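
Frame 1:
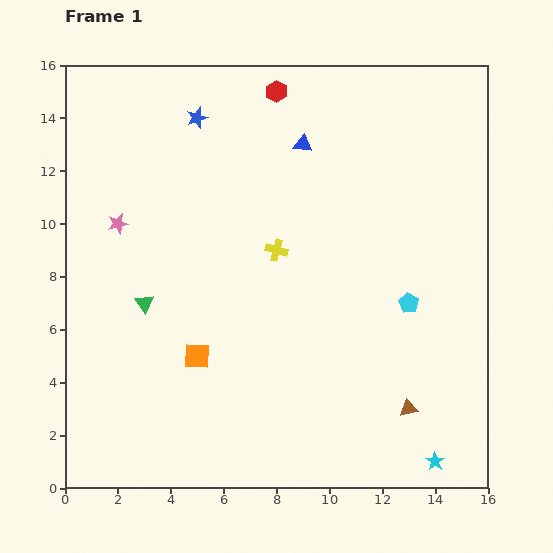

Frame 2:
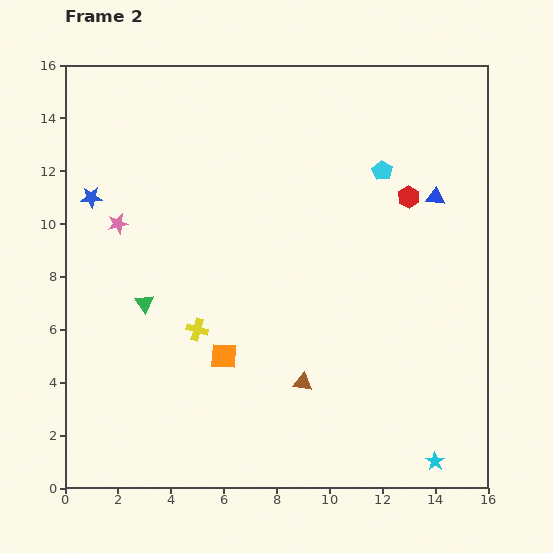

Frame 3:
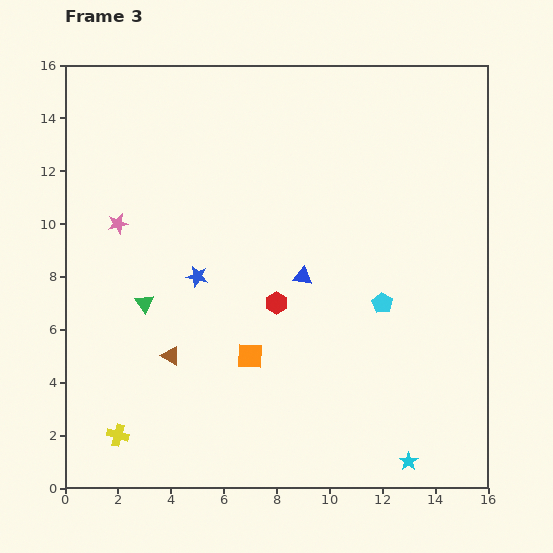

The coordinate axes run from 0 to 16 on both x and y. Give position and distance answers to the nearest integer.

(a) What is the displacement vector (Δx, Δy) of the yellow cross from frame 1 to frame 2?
(-3, -3)

The yellow cross was at (8, 9) in frame 1 and (5, 6) in frame 2.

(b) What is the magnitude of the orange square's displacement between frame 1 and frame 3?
2

The orange square moved from (5, 5) to (7, 5), a distance of √(2² + 0²) ≈ 2.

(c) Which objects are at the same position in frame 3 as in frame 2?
the green triangle, the pink star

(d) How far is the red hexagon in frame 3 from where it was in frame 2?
6

The red hexagon moved from (13, 11) to (8, 7), a distance of √(5² + 4²) ≈ 6.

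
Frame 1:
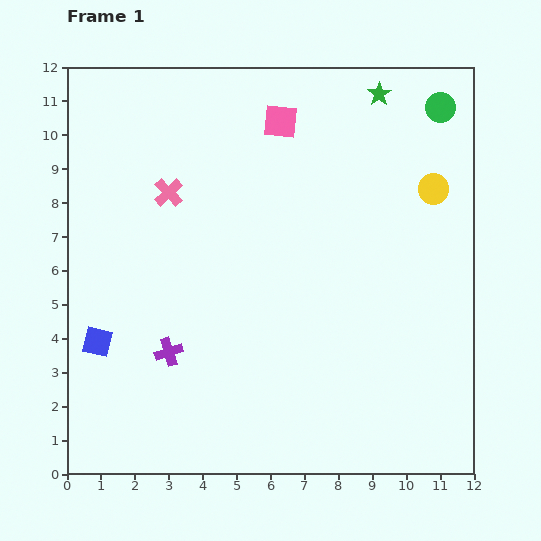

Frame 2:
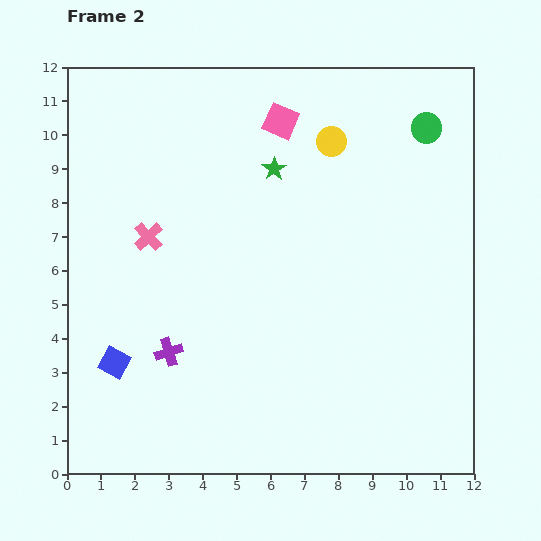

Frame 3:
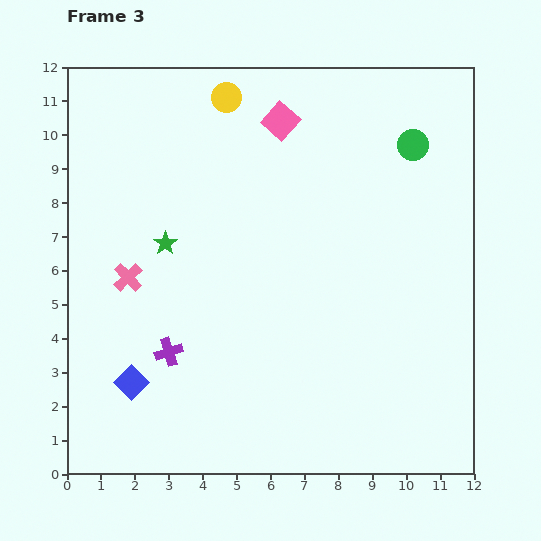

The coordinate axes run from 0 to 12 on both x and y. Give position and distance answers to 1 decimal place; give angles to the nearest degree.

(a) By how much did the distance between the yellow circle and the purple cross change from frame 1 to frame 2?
-1.4

Distance in frame 1: 9.2. Distance in frame 2: 7.8.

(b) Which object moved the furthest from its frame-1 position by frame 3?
the green star

(moved 7.7; next 6.7)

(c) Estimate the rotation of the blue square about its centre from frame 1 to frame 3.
31° clockwise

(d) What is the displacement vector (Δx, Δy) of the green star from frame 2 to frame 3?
(-3.2, -2.2)

The green star was at (6.1, 9.0) in frame 2 and (2.9, 6.8) in frame 3.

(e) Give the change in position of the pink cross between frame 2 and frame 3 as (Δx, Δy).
(-0.6, -1.2)

The pink cross was at (2.4, 7.0) in frame 2 and (1.8, 5.8) in frame 3.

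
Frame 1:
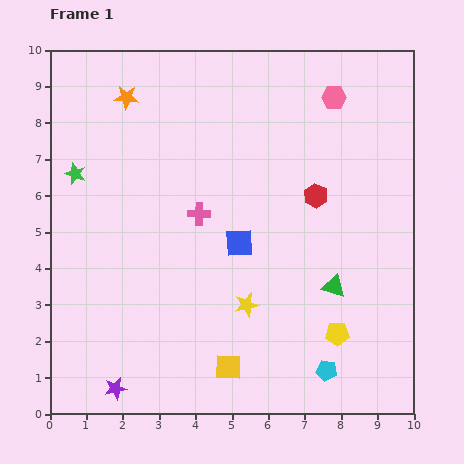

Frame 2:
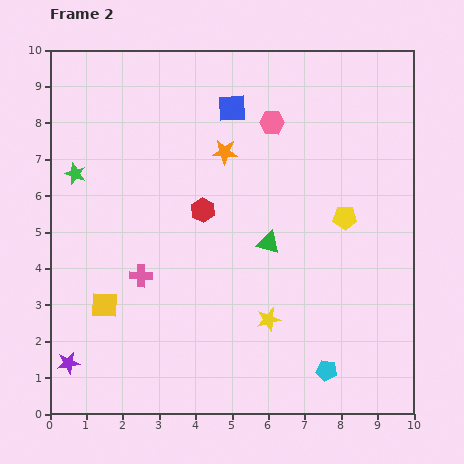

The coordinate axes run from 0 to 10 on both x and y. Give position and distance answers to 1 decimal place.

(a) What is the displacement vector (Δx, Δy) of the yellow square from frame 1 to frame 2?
(-3.4, 1.7)

The yellow square was at (4.9, 1.3) in frame 1 and (1.5, 3.0) in frame 2.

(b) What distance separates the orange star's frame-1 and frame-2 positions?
3.1

The orange star moved from (2.1, 8.7) to (4.8, 7.2), a distance of √(2.7² + 1.5²) ≈ 3.1.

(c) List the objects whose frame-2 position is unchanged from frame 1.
the green star, the cyan pentagon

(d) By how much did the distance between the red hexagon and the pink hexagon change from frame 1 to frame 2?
+0.4

Distance in frame 1: 2.7. Distance in frame 2: 3.1.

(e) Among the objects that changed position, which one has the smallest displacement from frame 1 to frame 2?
the yellow star

(moved 0.7)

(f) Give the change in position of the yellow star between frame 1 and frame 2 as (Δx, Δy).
(0.6, -0.4)

The yellow star was at (5.4, 3.0) in frame 1 and (6.0, 2.6) in frame 2.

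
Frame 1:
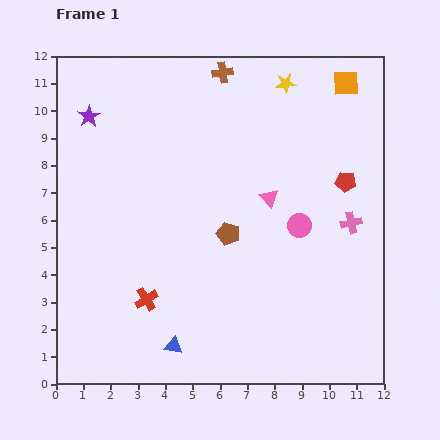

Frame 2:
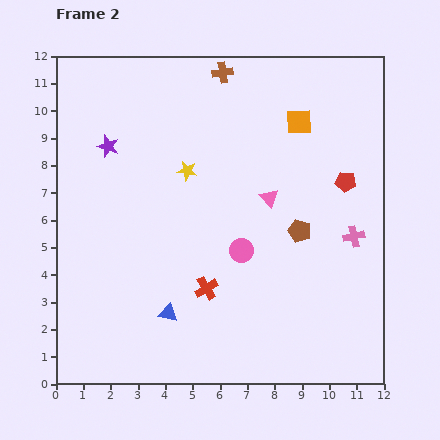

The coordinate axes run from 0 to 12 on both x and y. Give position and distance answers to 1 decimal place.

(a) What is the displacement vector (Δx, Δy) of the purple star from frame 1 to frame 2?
(0.7, -1.1)

The purple star was at (1.2, 9.8) in frame 1 and (1.9, 8.7) in frame 2.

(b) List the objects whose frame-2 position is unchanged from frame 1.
the red pentagon, the pink triangle, the brown cross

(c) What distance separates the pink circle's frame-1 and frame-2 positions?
2.3

The pink circle moved from (8.9, 5.8) to (6.8, 4.9), a distance of √(2.1² + 0.9²) ≈ 2.3.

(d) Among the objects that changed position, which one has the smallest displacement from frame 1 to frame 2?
the pink cross

(moved 0.5)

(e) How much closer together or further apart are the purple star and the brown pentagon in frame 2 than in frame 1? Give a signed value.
+1.0

Distance in frame 1: 6.7. Distance in frame 2: 7.7.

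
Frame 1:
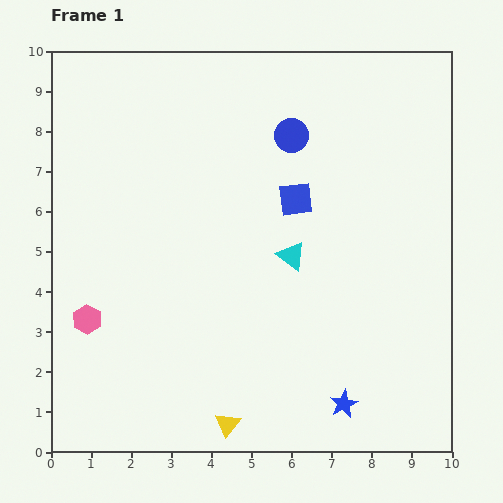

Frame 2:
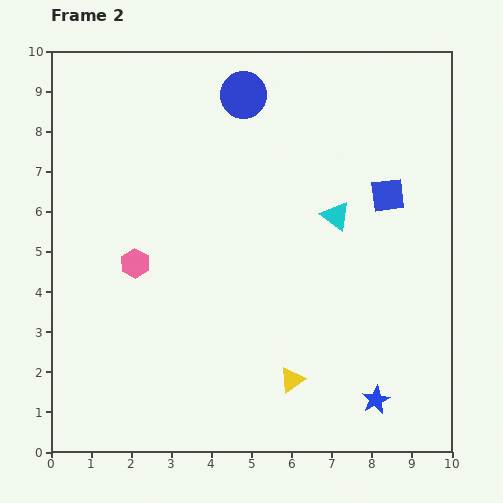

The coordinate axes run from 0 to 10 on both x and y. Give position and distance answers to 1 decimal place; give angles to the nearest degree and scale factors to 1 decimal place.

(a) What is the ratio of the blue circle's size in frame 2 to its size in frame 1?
1.4×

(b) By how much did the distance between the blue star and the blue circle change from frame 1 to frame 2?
+1.5

Distance in frame 1: 6.8. Distance in frame 2: 8.3.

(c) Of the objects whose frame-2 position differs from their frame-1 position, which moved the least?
the blue star

(moved 0.8)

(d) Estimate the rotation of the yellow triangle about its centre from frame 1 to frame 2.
18° clockwise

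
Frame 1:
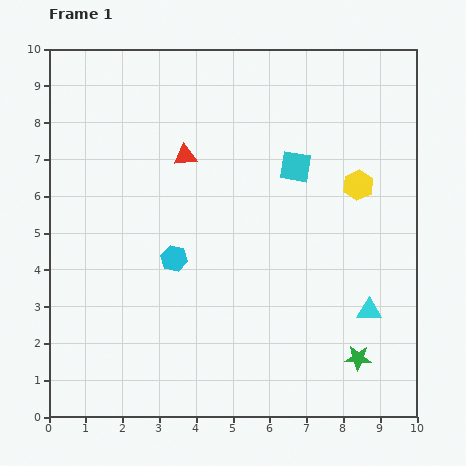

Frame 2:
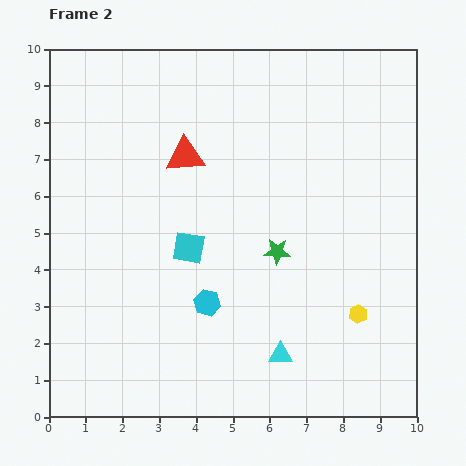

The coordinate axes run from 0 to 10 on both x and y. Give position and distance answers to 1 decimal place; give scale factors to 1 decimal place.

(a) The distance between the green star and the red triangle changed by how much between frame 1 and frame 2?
-3.6

Distance in frame 1: 7.2. Distance in frame 2: 3.6.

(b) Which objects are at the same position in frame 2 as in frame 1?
the red triangle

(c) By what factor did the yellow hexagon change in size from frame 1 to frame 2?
0.6×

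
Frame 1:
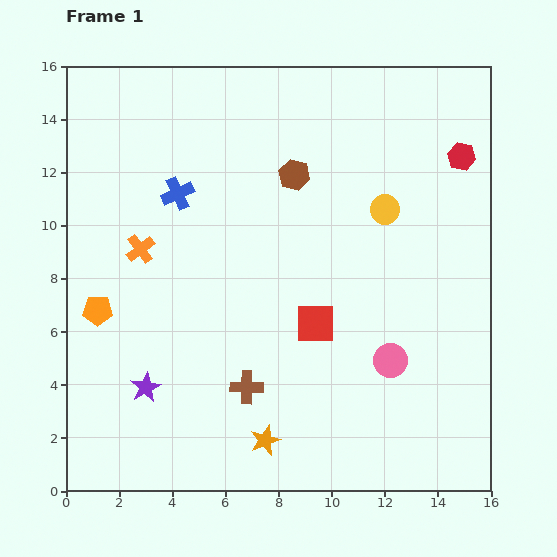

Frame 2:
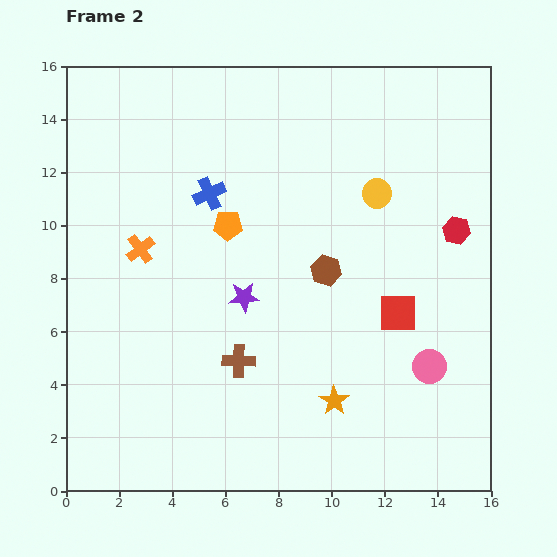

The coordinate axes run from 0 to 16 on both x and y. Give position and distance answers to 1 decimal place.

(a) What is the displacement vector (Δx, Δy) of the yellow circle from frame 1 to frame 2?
(-0.3, 0.6)

The yellow circle was at (12.0, 10.6) in frame 1 and (11.7, 11.2) in frame 2.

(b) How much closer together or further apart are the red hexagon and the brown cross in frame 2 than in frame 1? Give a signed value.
-2.3

Distance in frame 1: 11.9. Distance in frame 2: 9.6.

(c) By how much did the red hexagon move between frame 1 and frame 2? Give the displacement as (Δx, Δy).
(-0.2, -2.8)

The red hexagon was at (14.9, 12.6) in frame 1 and (14.7, 9.8) in frame 2.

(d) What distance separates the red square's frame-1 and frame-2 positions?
3.1

The red square moved from (9.4, 6.3) to (12.5, 6.7), a distance of √(3.1² + 0.4²) ≈ 3.1.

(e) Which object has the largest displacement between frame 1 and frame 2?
the orange pentagon

(moved 5.9; next 5.0)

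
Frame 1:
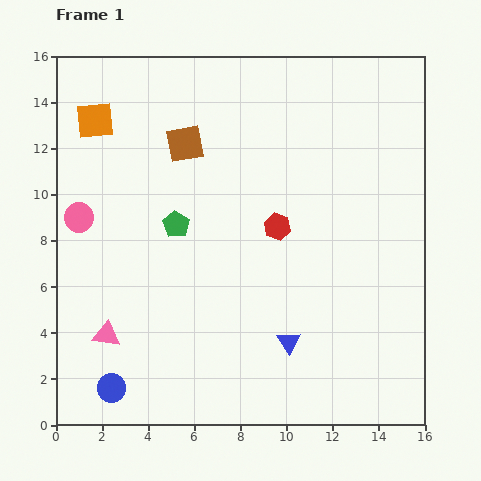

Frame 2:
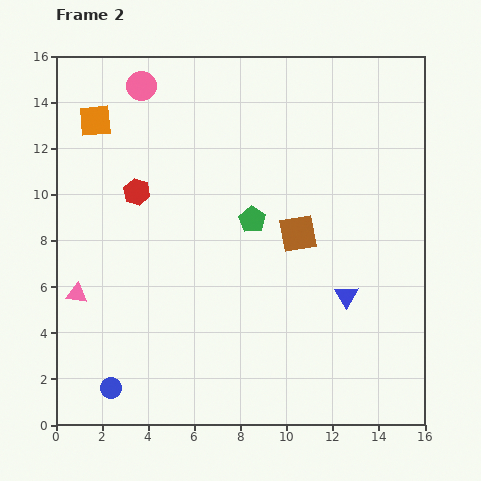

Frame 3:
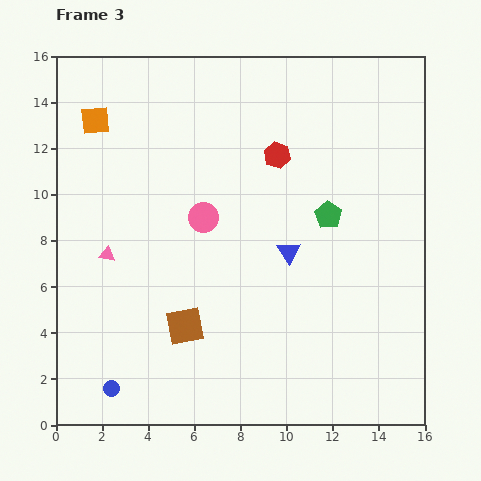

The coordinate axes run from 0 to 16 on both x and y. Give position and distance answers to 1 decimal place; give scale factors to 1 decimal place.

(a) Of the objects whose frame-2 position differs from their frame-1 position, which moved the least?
the pink triangle

(moved 2.2)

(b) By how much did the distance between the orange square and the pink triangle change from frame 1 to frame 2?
-1.8

Distance in frame 1: 9.3. Distance in frame 2: 7.5.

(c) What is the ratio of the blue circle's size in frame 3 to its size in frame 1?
0.6×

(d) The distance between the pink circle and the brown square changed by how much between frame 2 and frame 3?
-4.5

Distance in frame 2: 9.3. Distance in frame 3: 4.8.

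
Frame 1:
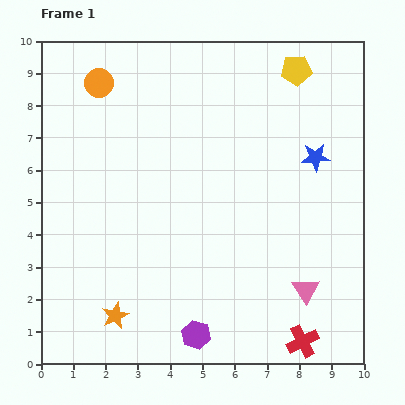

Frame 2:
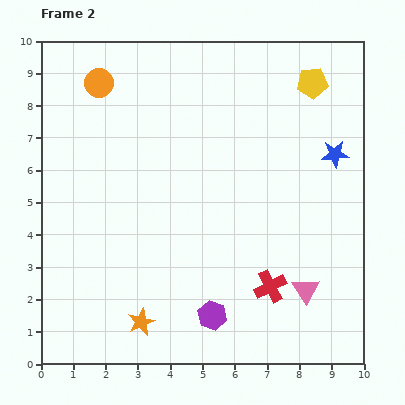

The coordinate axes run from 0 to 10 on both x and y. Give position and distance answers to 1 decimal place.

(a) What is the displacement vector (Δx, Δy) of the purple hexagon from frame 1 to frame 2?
(0.5, 0.6)

The purple hexagon was at (4.8, 0.9) in frame 1 and (5.3, 1.5) in frame 2.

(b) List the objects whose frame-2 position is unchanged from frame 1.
the pink triangle, the orange circle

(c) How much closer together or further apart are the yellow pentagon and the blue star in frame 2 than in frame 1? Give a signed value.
-0.5

Distance in frame 1: 2.8. Distance in frame 2: 2.3.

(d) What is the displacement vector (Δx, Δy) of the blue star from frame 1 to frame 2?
(0.6, 0.1)

The blue star was at (8.5, 6.4) in frame 1 and (9.1, 6.5) in frame 2.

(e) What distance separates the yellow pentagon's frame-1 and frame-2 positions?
0.6

The yellow pentagon moved from (7.9, 9.1) to (8.4, 8.7), a distance of √(0.5² + 0.4²) ≈ 0.6.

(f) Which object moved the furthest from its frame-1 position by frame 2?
the red cross

(moved 2.0; next 0.8)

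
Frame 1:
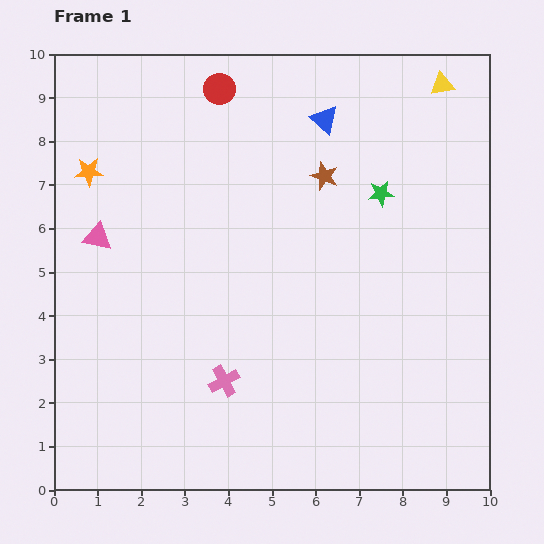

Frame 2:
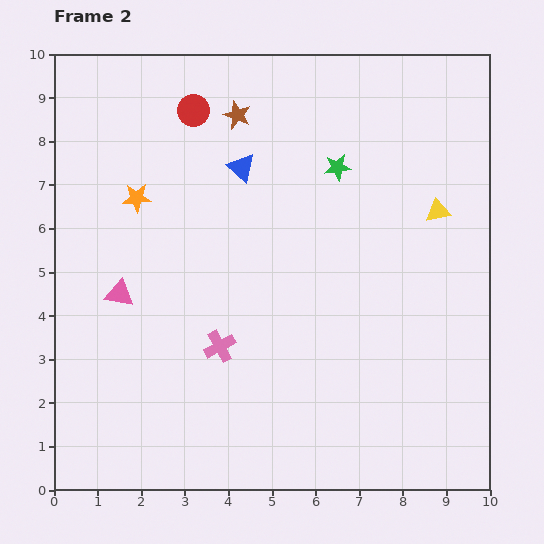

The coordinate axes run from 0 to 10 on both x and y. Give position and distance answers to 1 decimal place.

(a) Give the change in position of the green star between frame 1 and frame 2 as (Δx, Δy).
(-1.0, 0.6)

The green star was at (7.5, 6.8) in frame 1 and (6.5, 7.4) in frame 2.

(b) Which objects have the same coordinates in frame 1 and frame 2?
none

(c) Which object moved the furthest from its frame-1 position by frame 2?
the yellow triangle

(moved 2.9; next 2.4)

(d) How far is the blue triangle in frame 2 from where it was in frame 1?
2.2

The blue triangle moved from (6.2, 8.5) to (4.3, 7.4), a distance of √(1.9² + 1.1²) ≈ 2.2.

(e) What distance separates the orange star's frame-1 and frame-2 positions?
1.3

The orange star moved from (0.8, 7.3) to (1.9, 6.7), a distance of √(1.1² + 0.6²) ≈ 1.3.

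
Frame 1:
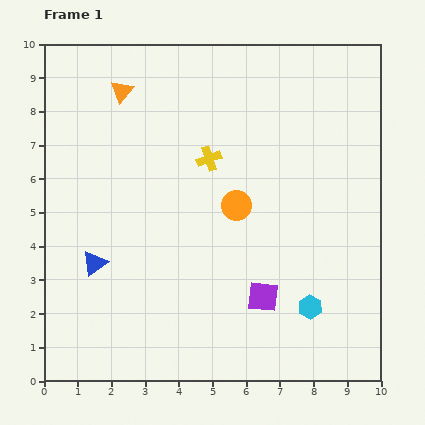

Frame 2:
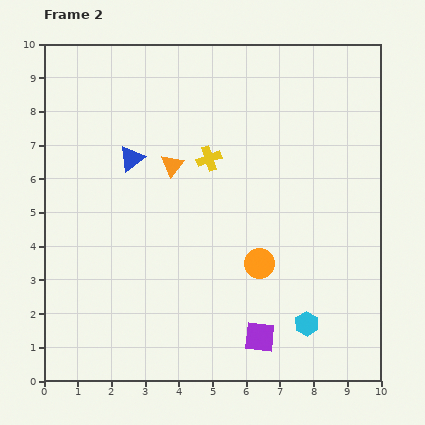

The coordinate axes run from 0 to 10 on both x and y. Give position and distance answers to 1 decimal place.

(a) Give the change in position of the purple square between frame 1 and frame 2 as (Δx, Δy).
(-0.1, -1.2)

The purple square was at (6.5, 2.5) in frame 1 and (6.4, 1.3) in frame 2.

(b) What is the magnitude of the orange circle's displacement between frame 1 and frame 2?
1.8

The orange circle moved from (5.7, 5.2) to (6.4, 3.5), a distance of √(0.7² + 1.7²) ≈ 1.8.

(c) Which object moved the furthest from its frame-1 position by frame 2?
the blue triangle

(moved 3.3; next 2.7)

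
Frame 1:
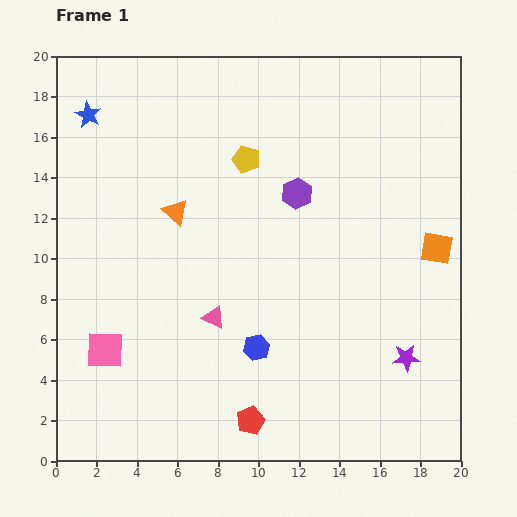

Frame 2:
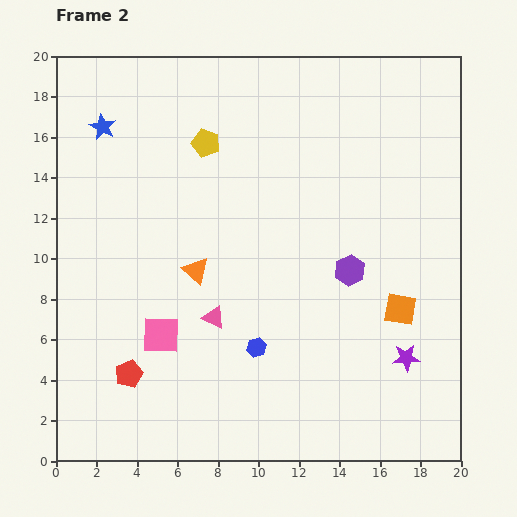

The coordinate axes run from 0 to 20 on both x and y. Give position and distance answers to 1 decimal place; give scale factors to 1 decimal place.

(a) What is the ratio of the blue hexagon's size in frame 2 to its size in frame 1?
0.7×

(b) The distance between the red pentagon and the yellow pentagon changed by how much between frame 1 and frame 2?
-0.9

Distance in frame 1: 12.9. Distance in frame 2: 12.0.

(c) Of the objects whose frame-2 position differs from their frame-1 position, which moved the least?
the blue star

(moved 0.9)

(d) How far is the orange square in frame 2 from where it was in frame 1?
3.5

The orange square moved from (18.8, 10.5) to (17.0, 7.5), a distance of √(1.8² + 3.0²) ≈ 3.5.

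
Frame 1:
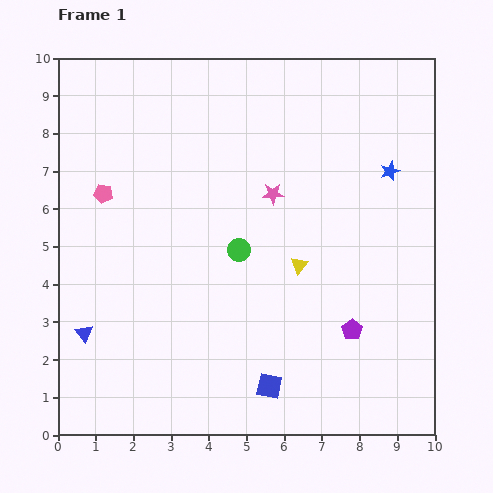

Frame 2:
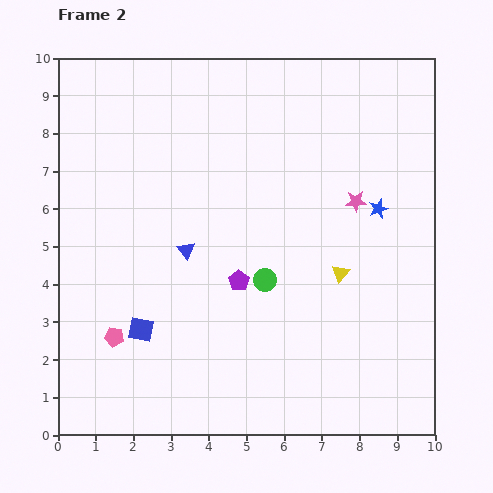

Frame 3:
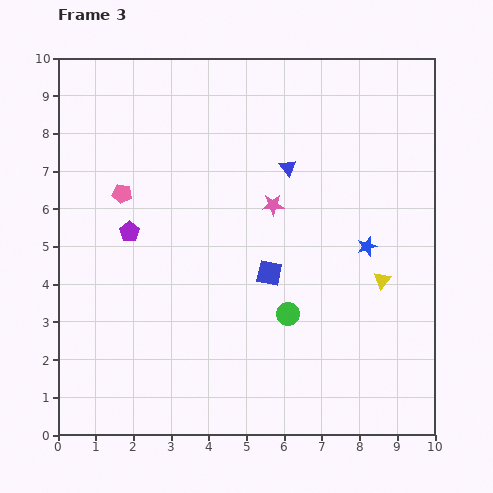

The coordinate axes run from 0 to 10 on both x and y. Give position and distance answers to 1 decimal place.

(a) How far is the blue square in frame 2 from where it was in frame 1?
3.7

The blue square moved from (5.6, 1.3) to (2.2, 2.8), a distance of √(3.4² + 1.5²) ≈ 3.7.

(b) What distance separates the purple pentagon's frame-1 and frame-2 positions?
3.3

The purple pentagon moved from (7.8, 2.8) to (4.8, 4.1), a distance of √(3.0² + 1.3²) ≈ 3.3.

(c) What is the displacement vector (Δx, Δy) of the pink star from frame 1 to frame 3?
(0.0, -0.3)

The pink star was at (5.7, 6.4) in frame 1 and (5.7, 6.1) in frame 3.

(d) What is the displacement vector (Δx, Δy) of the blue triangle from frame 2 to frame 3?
(2.7, 2.2)

The blue triangle was at (3.4, 4.9) in frame 2 and (6.1, 7.1) in frame 3.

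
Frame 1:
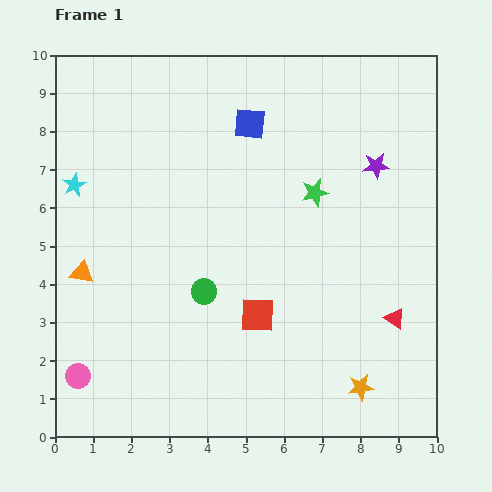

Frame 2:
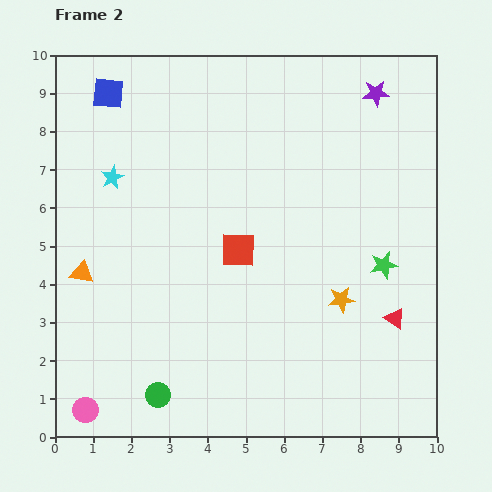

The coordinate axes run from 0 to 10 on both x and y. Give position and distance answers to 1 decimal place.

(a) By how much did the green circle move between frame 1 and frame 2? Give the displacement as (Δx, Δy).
(-1.2, -2.7)

The green circle was at (3.9, 3.8) in frame 1 and (2.7, 1.1) in frame 2.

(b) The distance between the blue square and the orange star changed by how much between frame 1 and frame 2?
+0.6

Distance in frame 1: 7.5. Distance in frame 2: 8.1.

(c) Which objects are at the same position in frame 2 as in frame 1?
the red triangle, the orange triangle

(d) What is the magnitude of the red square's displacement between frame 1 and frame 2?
1.8

The red square moved from (5.3, 3.2) to (4.8, 4.9), a distance of √(0.5² + 1.7²) ≈ 1.8.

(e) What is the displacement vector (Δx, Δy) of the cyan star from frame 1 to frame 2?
(1.0, 0.2)

The cyan star was at (0.5, 6.6) in frame 1 and (1.5, 6.8) in frame 2.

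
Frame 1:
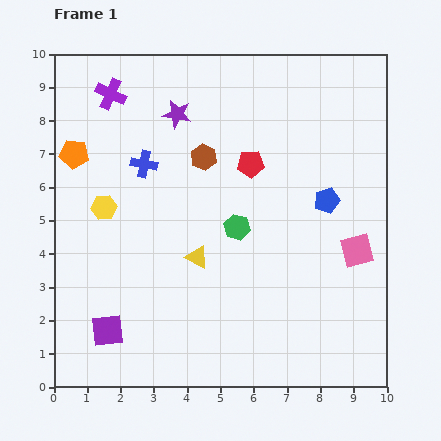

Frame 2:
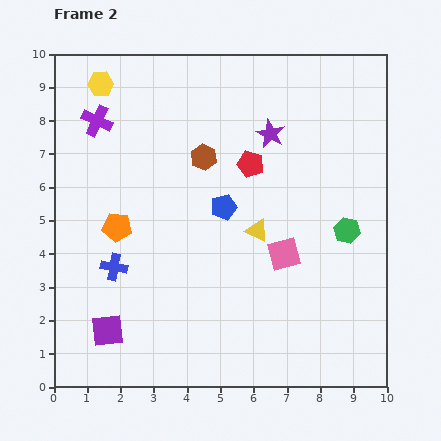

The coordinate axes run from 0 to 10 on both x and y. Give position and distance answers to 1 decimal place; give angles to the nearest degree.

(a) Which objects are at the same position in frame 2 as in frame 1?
the brown hexagon, the red pentagon, the purple square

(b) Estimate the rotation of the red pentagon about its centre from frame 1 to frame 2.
19° clockwise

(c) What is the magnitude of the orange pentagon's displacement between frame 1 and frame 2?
2.6

The orange pentagon moved from (0.6, 7.0) to (1.9, 4.8), a distance of √(1.3² + 2.2²) ≈ 2.6.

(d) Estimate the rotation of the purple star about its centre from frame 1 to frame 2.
17° clockwise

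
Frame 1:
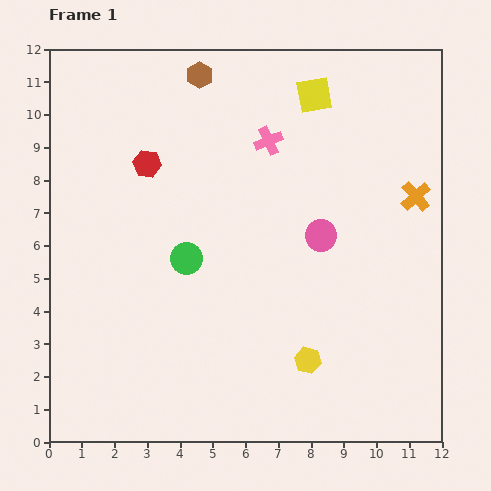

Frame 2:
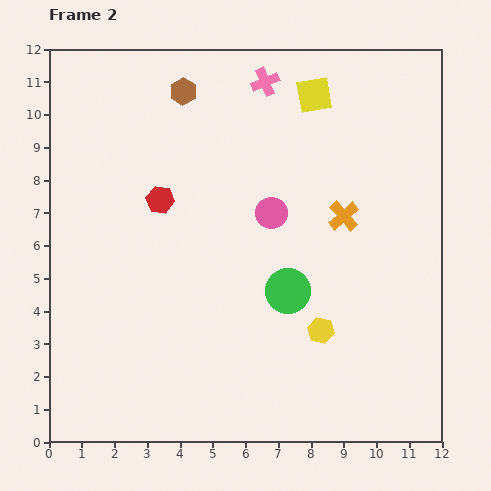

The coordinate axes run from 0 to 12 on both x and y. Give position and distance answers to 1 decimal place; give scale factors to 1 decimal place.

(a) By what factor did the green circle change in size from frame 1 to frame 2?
1.4×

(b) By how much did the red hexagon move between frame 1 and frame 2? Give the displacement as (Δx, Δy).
(0.4, -1.1)

The red hexagon was at (3.0, 8.5) in frame 1 and (3.4, 7.4) in frame 2.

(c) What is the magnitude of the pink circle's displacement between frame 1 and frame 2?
1.7

The pink circle moved from (8.3, 6.3) to (6.8, 7.0), a distance of √(1.5² + 0.7²) ≈ 1.7.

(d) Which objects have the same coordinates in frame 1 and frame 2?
the yellow square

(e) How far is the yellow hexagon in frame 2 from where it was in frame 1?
1.0

The yellow hexagon moved from (7.9, 2.5) to (8.3, 3.4), a distance of √(0.4² + 0.9²) ≈ 1.0.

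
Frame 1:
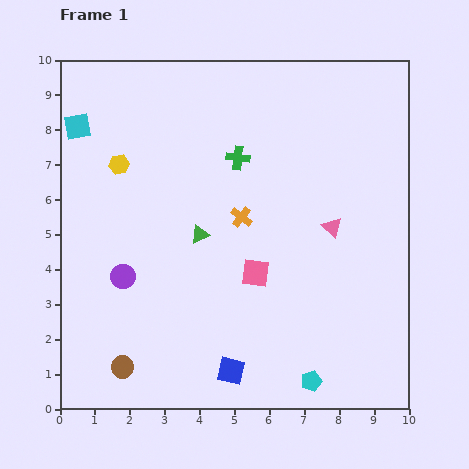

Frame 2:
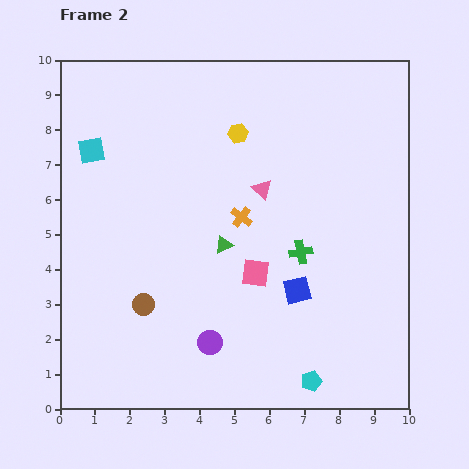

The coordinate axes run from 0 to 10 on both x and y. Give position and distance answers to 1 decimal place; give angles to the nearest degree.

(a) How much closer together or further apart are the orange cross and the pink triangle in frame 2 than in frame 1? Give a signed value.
-1.6

Distance in frame 1: 2.6. Distance in frame 2: 1.0.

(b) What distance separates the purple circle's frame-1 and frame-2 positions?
3.1

The purple circle moved from (1.8, 3.8) to (4.3, 1.9), a distance of √(2.5² + 1.9²) ≈ 3.1.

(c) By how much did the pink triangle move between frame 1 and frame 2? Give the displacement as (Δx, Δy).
(-2.0, 1.1)

The pink triangle was at (7.8, 5.2) in frame 1 and (5.8, 6.3) in frame 2.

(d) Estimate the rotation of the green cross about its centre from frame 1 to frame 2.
18° counter-clockwise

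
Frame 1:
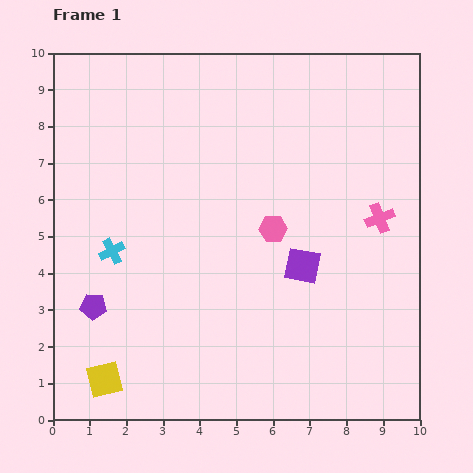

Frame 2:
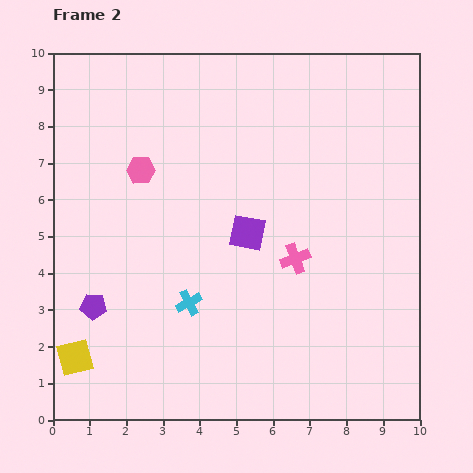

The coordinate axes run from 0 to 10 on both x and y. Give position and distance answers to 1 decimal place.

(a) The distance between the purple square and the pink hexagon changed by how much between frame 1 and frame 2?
+2.1

Distance in frame 1: 1.3. Distance in frame 2: 3.4.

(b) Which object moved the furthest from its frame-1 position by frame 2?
the pink hexagon

(moved 3.9; next 2.5)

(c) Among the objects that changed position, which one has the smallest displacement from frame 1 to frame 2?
the yellow square

(moved 1.0)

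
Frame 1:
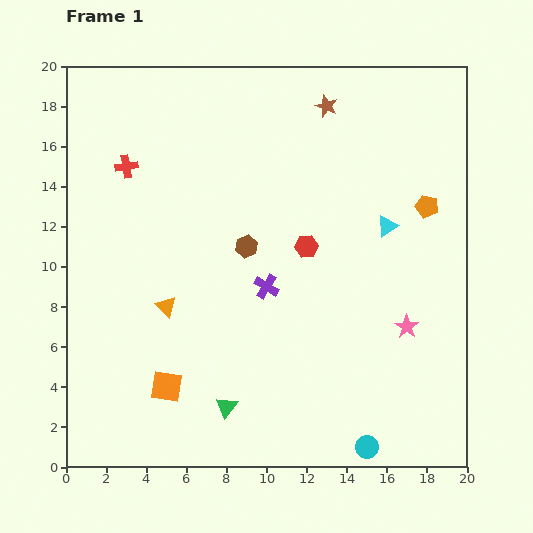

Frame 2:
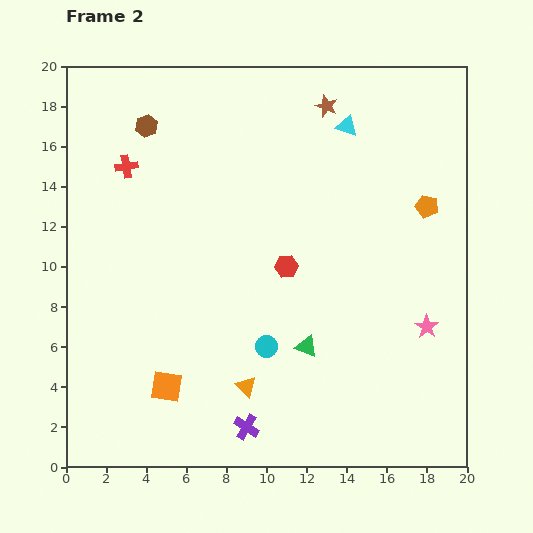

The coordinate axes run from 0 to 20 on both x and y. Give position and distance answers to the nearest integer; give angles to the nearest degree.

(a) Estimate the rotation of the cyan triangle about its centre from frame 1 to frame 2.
51° clockwise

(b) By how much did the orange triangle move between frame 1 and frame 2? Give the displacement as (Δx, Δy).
(4, -4)

The orange triangle was at (5, 8) in frame 1 and (9, 4) in frame 2.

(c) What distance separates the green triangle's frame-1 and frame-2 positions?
5

The green triangle moved from (8, 3) to (12, 6), a distance of √(4² + 3²) ≈ 5.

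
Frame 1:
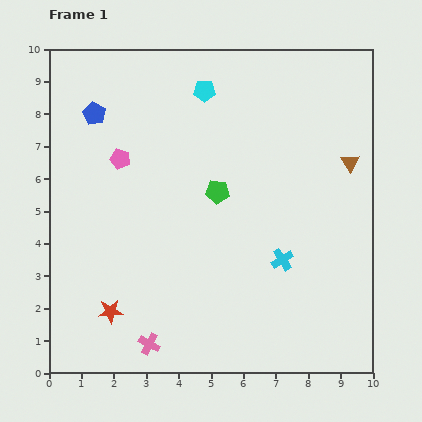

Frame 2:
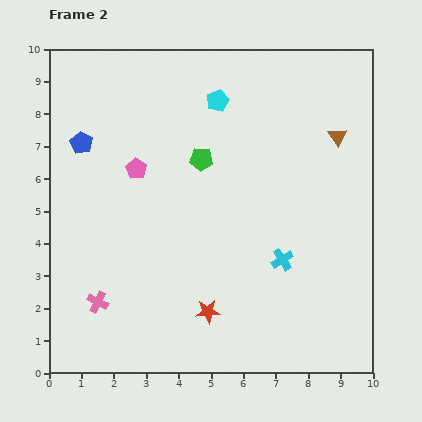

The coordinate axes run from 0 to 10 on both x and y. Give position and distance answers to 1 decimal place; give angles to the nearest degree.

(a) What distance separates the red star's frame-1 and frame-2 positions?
3.0

The red star moved from (1.9, 1.9) to (4.9, 1.9), a distance of √(3.0² + 0.0²) ≈ 3.0.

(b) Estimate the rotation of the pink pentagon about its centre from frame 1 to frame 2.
17° clockwise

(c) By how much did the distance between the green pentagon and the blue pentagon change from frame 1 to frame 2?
-0.8

Distance in frame 1: 4.5. Distance in frame 2: 3.7.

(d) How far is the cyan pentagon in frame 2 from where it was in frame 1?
0.5

The cyan pentagon moved from (4.8, 8.7) to (5.2, 8.4), a distance of √(0.4² + 0.3²) ≈ 0.5.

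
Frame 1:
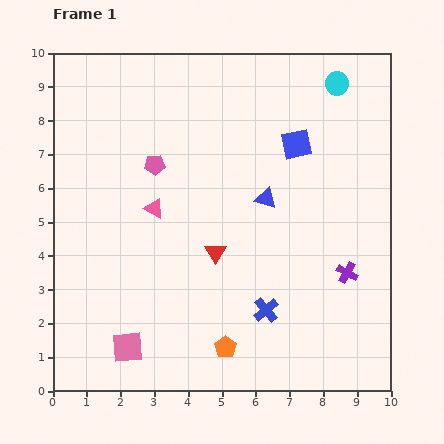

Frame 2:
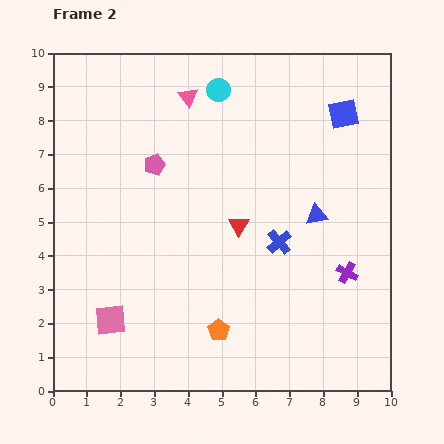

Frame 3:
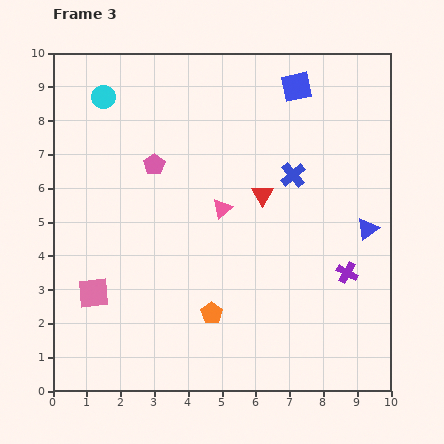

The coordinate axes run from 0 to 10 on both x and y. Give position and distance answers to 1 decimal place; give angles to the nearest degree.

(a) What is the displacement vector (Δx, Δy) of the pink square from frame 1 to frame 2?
(-0.5, 0.8)

The pink square was at (2.2, 1.3) in frame 1 and (1.7, 2.1) in frame 2.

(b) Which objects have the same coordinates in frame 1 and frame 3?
the purple cross, the pink pentagon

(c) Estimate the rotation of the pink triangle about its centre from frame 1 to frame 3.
51° clockwise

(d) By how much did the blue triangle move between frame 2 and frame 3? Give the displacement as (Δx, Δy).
(1.5, -0.4)

The blue triangle was at (7.8, 5.2) in frame 2 and (9.3, 4.8) in frame 3.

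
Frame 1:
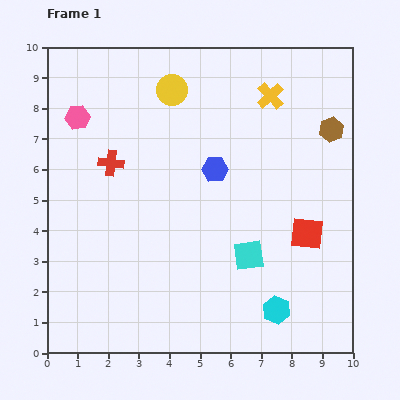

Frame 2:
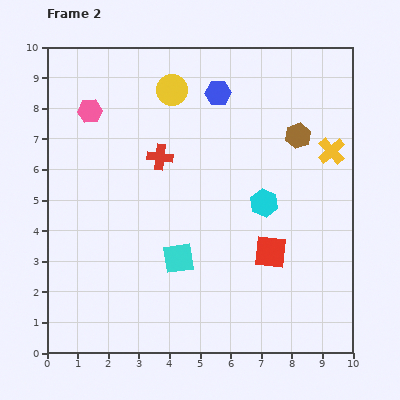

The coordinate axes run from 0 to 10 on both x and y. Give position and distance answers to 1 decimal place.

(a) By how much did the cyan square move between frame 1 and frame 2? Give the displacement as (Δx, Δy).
(-2.3, -0.1)

The cyan square was at (6.6, 3.2) in frame 1 and (4.3, 3.1) in frame 2.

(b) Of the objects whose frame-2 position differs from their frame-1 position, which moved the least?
the pink hexagon

(moved 0.4)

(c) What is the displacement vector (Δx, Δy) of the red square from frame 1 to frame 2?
(-1.2, -0.6)

The red square was at (8.5, 3.9) in frame 1 and (7.3, 3.3) in frame 2.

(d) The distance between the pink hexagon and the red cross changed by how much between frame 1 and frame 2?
+0.8

Distance in frame 1: 1.9. Distance in frame 2: 2.7.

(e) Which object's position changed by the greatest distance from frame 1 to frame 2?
the cyan hexagon

(moved 3.5; next 2.7)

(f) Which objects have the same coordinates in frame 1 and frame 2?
the yellow circle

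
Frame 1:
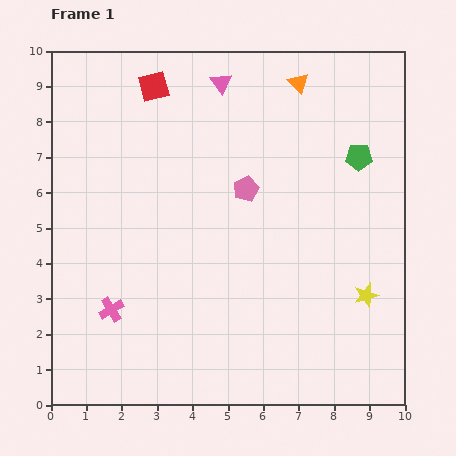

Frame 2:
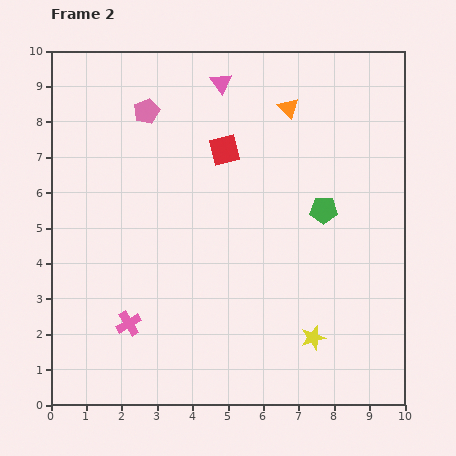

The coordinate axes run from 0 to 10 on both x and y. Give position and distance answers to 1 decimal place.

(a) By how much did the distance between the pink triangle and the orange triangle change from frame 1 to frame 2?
-0.2

Distance in frame 1: 2.2. Distance in frame 2: 2.0.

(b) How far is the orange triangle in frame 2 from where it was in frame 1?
0.8

The orange triangle moved from (7.0, 9.1) to (6.7, 8.4), a distance of √(0.3² + 0.7²) ≈ 0.8.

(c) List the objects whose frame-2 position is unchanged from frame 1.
the pink triangle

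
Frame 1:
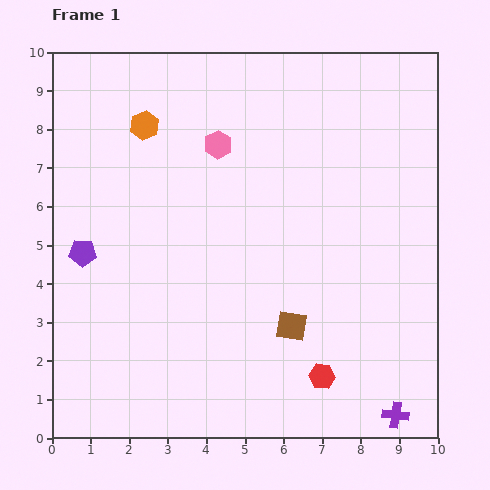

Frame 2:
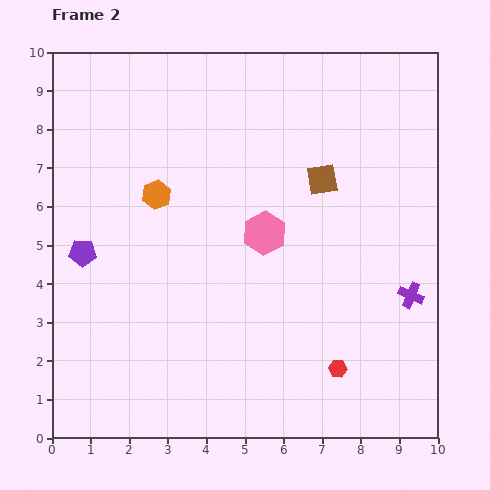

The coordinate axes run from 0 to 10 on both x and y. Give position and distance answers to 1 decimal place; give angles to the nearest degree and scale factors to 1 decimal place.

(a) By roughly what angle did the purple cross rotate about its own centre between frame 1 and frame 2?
16° clockwise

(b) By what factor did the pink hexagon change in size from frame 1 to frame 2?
1.5×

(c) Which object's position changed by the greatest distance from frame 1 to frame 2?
the brown square

(moved 3.9; next 3.1)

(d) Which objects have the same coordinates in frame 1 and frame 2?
the purple pentagon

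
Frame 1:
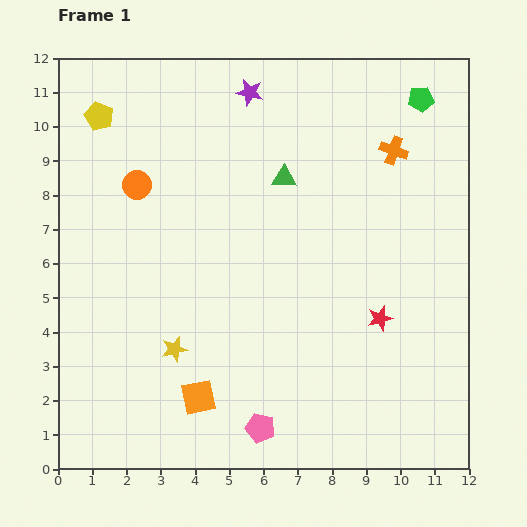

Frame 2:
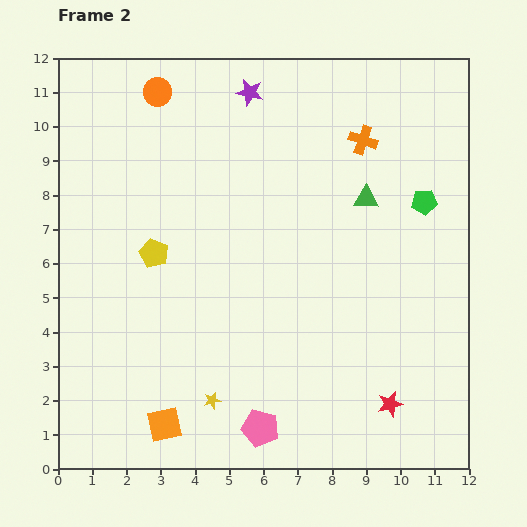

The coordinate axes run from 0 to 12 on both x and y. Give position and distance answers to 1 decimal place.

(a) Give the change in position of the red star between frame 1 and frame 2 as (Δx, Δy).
(0.3, -2.5)

The red star was at (9.4, 4.4) in frame 1 and (9.7, 1.9) in frame 2.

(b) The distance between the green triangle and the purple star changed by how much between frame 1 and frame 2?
+1.9

Distance in frame 1: 2.7. Distance in frame 2: 4.6.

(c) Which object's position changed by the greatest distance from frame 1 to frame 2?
the yellow pentagon

(moved 4.3; next 3.0)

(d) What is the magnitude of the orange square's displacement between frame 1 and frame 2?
1.3

The orange square moved from (4.1, 2.1) to (3.1, 1.3), a distance of √(1.0² + 0.8²) ≈ 1.3.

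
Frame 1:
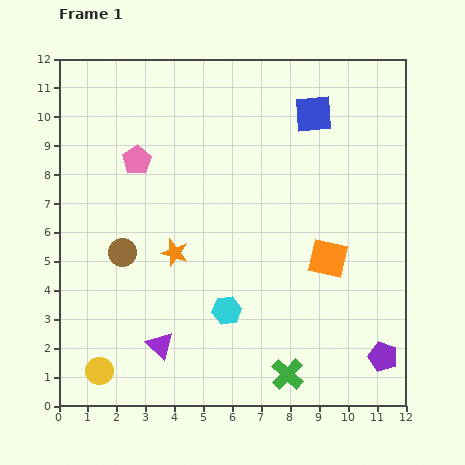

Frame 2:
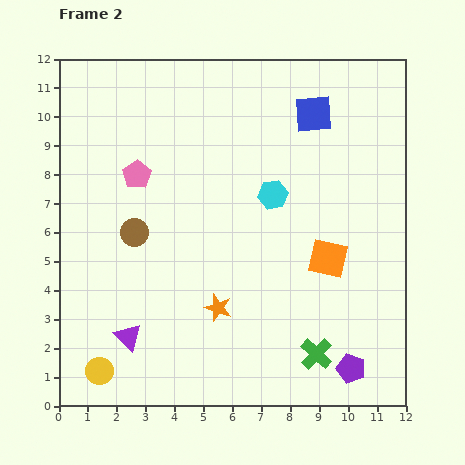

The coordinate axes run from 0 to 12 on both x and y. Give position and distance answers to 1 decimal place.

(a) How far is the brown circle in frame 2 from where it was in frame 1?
0.8

The brown circle moved from (2.2, 5.3) to (2.6, 6.0), a distance of √(0.4² + 0.7²) ≈ 0.8.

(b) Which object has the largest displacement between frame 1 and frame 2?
the cyan hexagon

(moved 4.3; next 2.4)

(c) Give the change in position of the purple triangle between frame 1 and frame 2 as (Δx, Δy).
(-1.1, 0.3)

The purple triangle was at (3.5, 2.1) in frame 1 and (2.4, 2.4) in frame 2.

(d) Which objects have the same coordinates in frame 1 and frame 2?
the orange square, the yellow circle, the blue square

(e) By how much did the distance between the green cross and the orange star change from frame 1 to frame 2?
-1.9

Distance in frame 1: 5.7. Distance in frame 2: 3.8.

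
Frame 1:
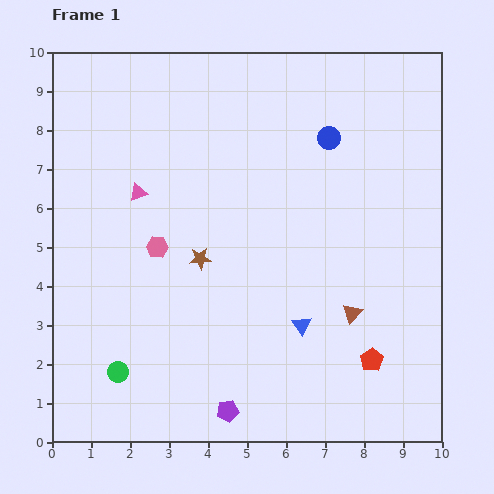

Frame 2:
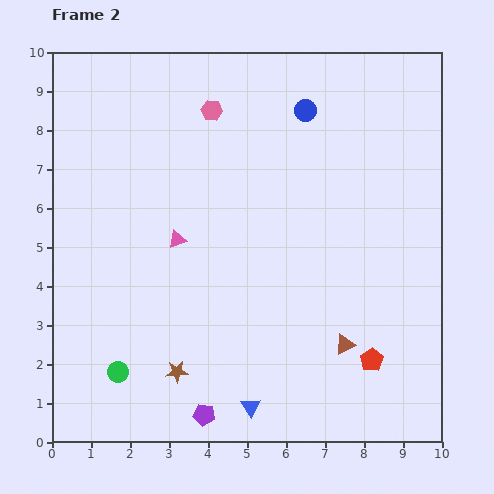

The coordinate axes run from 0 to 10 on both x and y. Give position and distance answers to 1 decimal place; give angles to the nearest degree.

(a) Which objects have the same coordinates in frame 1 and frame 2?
the green circle, the red pentagon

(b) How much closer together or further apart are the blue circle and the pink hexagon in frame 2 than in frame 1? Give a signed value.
-2.8

Distance in frame 1: 5.2. Distance in frame 2: 2.4.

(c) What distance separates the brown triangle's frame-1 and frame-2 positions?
0.8

The brown triangle moved from (7.7, 3.3) to (7.5, 2.5), a distance of √(0.2² + 0.8²) ≈ 0.8.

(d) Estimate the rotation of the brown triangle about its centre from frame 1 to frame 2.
20° clockwise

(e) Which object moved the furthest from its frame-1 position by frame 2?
the pink hexagon

(moved 3.8; next 3.0)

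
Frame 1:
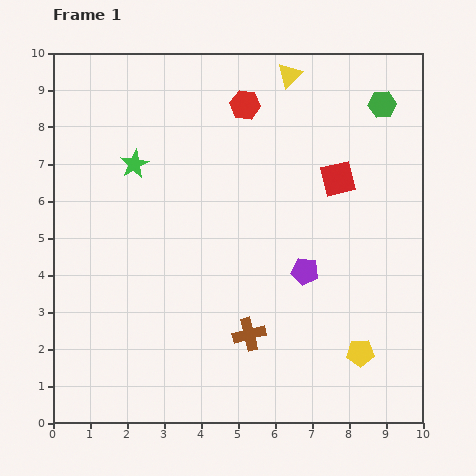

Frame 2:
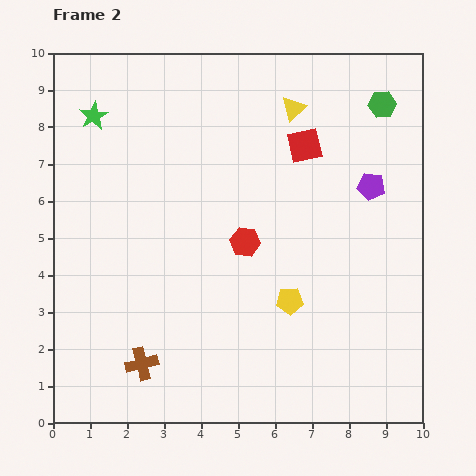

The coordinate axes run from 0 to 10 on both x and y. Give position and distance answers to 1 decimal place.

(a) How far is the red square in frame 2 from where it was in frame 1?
1.3

The red square moved from (7.7, 6.6) to (6.8, 7.5), a distance of √(0.9² + 0.9²) ≈ 1.3.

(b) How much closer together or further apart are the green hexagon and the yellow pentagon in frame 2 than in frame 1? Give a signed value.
-0.8

Distance in frame 1: 6.7. Distance in frame 2: 5.9.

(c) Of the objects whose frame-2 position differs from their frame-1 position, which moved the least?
the yellow triangle

(moved 0.9)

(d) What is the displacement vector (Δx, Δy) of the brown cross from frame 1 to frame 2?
(-2.9, -0.8)

The brown cross was at (5.3, 2.4) in frame 1 and (2.4, 1.6) in frame 2.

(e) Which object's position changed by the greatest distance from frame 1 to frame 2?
the red hexagon

(moved 3.7; next 3.0)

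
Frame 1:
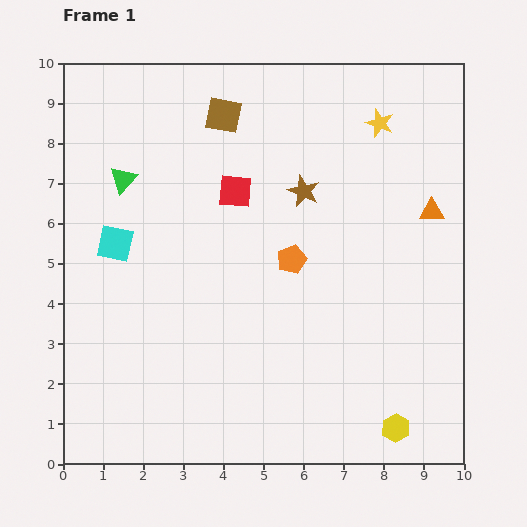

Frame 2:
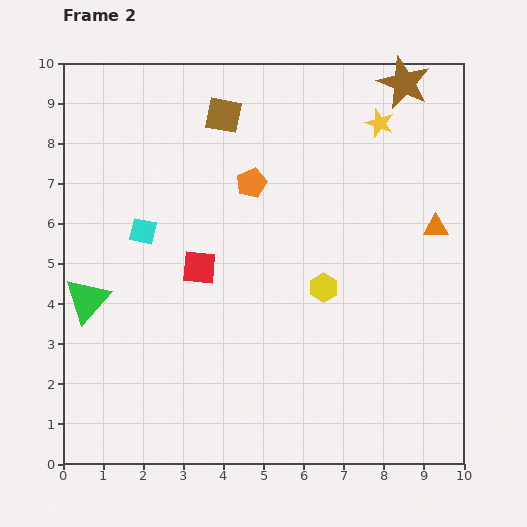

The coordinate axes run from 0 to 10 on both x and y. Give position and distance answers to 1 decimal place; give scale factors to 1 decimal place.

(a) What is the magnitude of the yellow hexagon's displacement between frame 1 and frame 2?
3.9

The yellow hexagon moved from (8.3, 0.9) to (6.5, 4.4), a distance of √(1.8² + 3.5²) ≈ 3.9.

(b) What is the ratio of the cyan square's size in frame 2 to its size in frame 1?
0.7×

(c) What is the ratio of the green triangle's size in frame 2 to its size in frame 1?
1.7×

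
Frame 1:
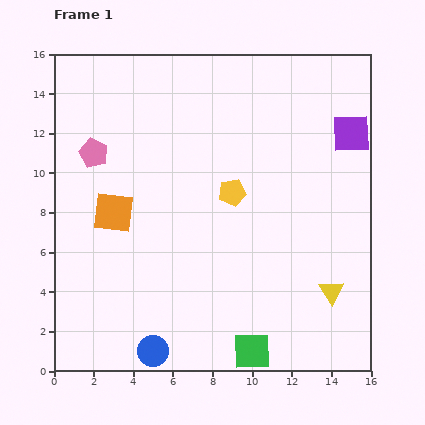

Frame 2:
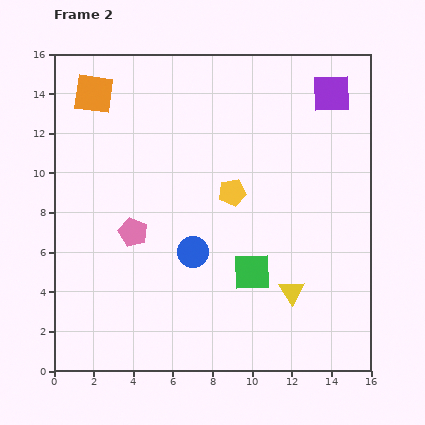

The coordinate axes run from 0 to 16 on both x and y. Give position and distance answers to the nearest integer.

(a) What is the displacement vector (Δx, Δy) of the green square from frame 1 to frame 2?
(0, 4)

The green square was at (10, 1) in frame 1 and (10, 5) in frame 2.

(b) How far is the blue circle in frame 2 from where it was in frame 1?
5

The blue circle moved from (5, 1) to (7, 6), a distance of √(2² + 5²) ≈ 5.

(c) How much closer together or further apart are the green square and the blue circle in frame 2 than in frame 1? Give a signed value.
-2

Distance in frame 1: 5. Distance in frame 2: 3.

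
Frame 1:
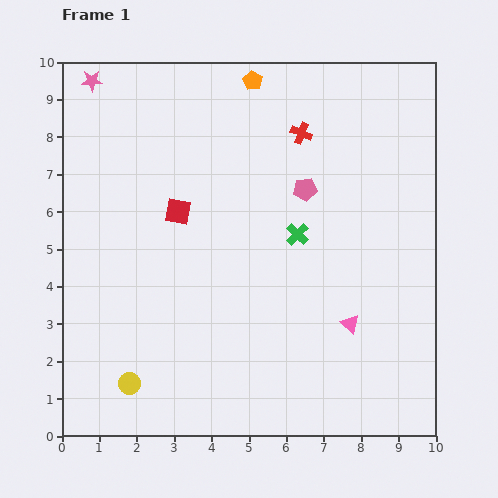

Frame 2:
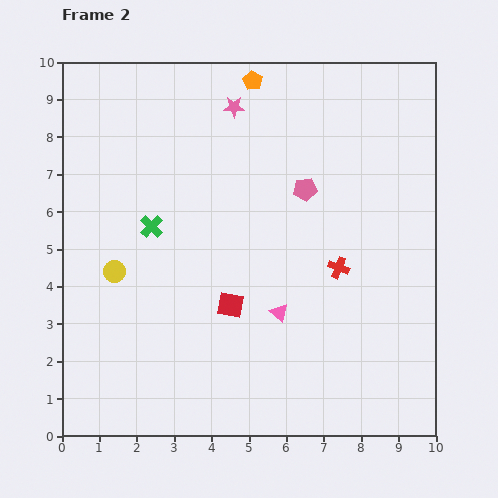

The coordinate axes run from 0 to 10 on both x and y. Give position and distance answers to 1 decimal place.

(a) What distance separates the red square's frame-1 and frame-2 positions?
2.9

The red square moved from (3.1, 6.0) to (4.5, 3.5), a distance of √(1.4² + 2.5²) ≈ 2.9.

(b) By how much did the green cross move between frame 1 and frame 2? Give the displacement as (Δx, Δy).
(-3.9, 0.2)

The green cross was at (6.3, 5.4) in frame 1 and (2.4, 5.6) in frame 2.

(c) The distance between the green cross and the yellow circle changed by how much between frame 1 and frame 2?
-4.4

Distance in frame 1: 6.0. Distance in frame 2: 1.6.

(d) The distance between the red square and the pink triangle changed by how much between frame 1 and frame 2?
-4.2

Distance in frame 1: 5.5. Distance in frame 2: 1.3.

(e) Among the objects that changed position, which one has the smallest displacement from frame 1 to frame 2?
the pink triangle

(moved 1.9)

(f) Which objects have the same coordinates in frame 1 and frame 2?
the pink pentagon, the orange pentagon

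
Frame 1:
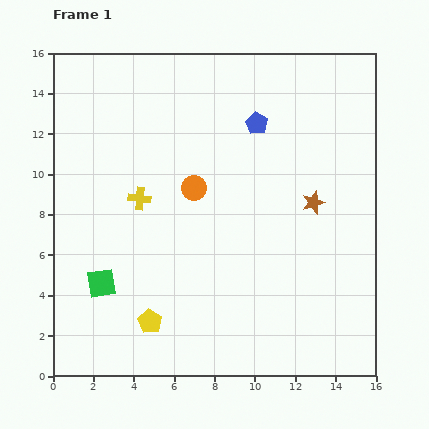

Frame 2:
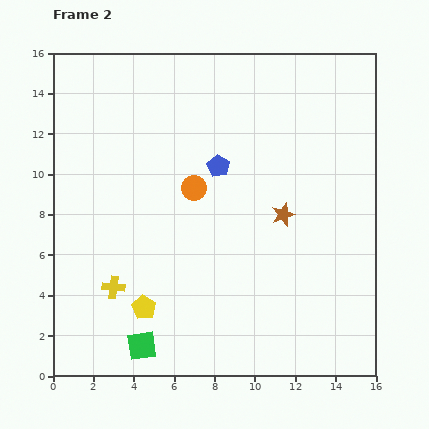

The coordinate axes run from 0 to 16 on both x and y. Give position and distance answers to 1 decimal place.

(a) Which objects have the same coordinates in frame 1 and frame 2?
the orange circle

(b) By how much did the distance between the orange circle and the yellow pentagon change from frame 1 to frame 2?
-0.6

Distance in frame 1: 7.0. Distance in frame 2: 6.4.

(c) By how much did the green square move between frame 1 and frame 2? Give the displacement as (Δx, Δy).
(2.0, -3.1)

The green square was at (2.4, 4.6) in frame 1 and (4.4, 1.5) in frame 2.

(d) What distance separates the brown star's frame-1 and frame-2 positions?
1.6

The brown star moved from (12.9, 8.6) to (11.4, 8.0), a distance of √(1.5² + 0.6²) ≈ 1.6.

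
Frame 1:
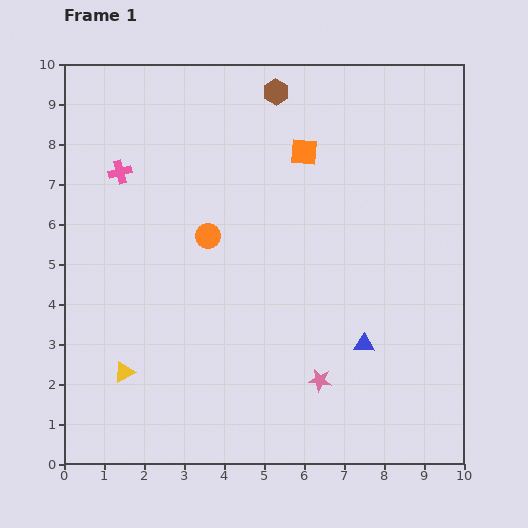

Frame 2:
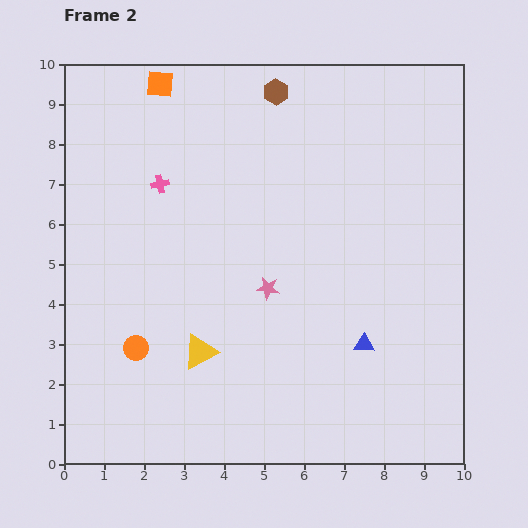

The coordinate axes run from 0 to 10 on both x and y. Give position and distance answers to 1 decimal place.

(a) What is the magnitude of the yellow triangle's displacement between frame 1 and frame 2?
2.0

The yellow triangle moved from (1.5, 2.3) to (3.4, 2.8), a distance of √(1.9² + 0.5²) ≈ 2.0.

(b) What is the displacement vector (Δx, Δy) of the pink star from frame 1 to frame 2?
(-1.3, 2.3)

The pink star was at (6.4, 2.1) in frame 1 and (5.1, 4.4) in frame 2.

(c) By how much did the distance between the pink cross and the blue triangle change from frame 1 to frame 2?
-1.0

Distance in frame 1: 7.5. Distance in frame 2: 6.5.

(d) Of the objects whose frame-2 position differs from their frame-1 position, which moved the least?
the pink cross

(moved 1.0)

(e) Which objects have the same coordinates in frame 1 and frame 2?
the brown hexagon, the blue triangle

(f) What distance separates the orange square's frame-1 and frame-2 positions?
4.0

The orange square moved from (6.0, 7.8) to (2.4, 9.5), a distance of √(3.6² + 1.7²) ≈ 4.0.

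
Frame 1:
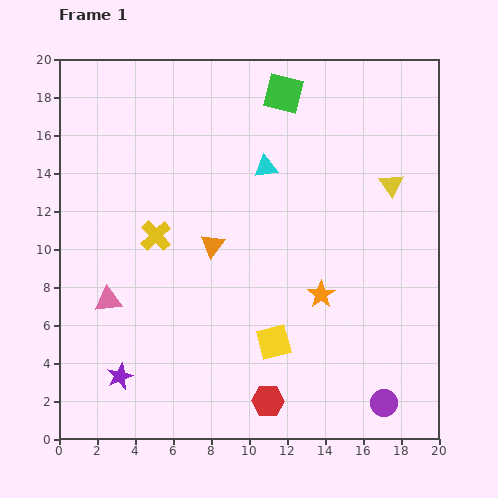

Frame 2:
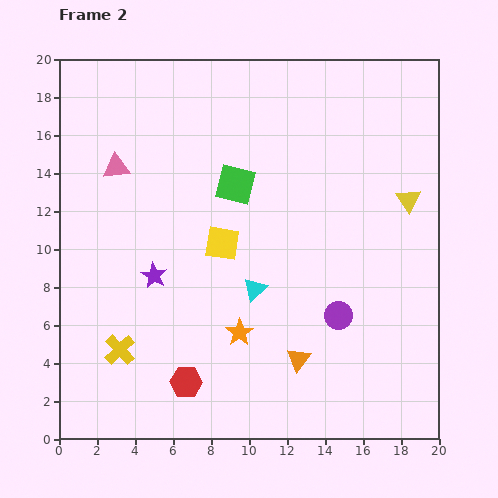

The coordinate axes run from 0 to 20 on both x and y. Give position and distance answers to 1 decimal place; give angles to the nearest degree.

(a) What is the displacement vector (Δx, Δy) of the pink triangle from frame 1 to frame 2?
(0.4, 7.0)

The pink triangle was at (2.6, 7.3) in frame 1 and (3.0, 14.3) in frame 2.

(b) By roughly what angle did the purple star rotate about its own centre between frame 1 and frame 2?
20° counter-clockwise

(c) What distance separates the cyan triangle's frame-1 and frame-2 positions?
6.4

The cyan triangle moved from (10.9, 14.3) to (10.3, 7.9), a distance of √(0.6² + 6.4²) ≈ 6.4.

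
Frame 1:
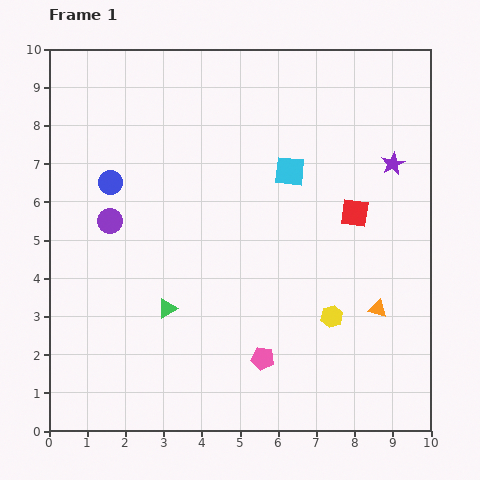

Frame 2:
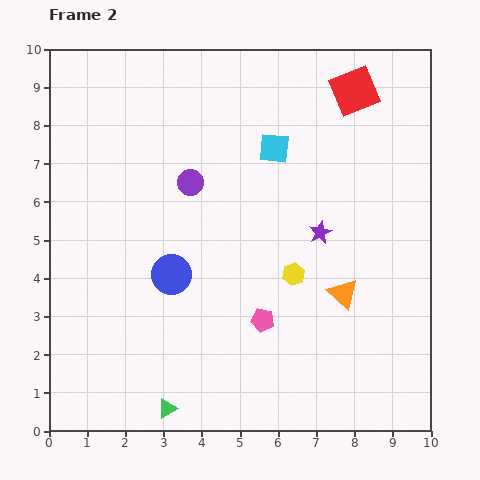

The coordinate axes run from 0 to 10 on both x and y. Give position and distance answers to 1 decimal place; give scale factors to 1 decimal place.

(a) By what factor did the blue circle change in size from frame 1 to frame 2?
1.6×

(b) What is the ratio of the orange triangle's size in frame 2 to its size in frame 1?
1.7×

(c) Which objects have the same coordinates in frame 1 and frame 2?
none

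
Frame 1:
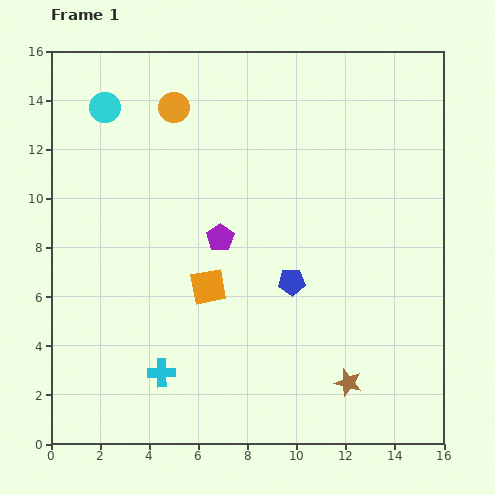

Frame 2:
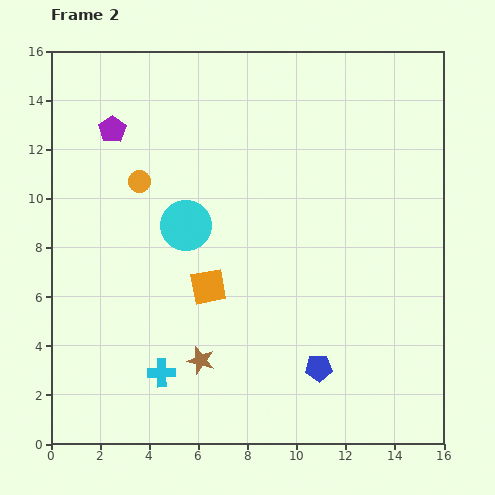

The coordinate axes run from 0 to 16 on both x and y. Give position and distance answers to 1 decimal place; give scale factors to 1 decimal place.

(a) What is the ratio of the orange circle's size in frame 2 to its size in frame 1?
0.7×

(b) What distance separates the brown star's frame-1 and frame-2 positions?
6.1

The brown star moved from (12.1, 2.5) to (6.1, 3.4), a distance of √(6.0² + 0.9²) ≈ 6.1.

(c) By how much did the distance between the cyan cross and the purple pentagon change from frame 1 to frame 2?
+4.1

Distance in frame 1: 6.0. Distance in frame 2: 10.1.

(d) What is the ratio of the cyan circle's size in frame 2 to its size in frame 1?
1.7×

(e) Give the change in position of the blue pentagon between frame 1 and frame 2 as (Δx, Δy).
(1.1, -3.5)

The blue pentagon was at (9.8, 6.6) in frame 1 and (10.9, 3.1) in frame 2.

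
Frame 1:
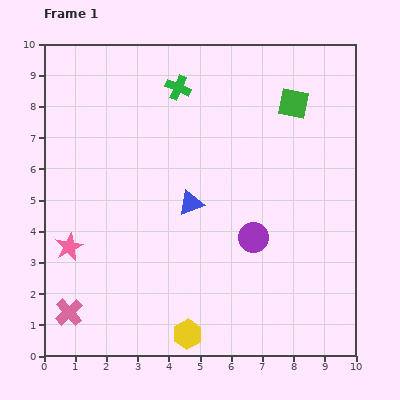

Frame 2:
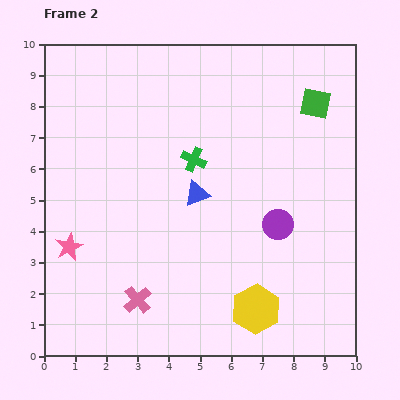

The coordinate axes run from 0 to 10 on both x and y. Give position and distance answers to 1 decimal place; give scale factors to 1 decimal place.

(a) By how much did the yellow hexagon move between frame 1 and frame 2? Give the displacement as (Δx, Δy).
(2.2, 0.8)

The yellow hexagon was at (4.6, 0.7) in frame 1 and (6.8, 1.5) in frame 2.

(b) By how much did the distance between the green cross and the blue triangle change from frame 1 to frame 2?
-2.6

Distance in frame 1: 3.7. Distance in frame 2: 1.1.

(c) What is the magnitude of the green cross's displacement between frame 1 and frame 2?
2.4

The green cross moved from (4.3, 8.6) to (4.8, 6.3), a distance of √(0.5² + 2.3²) ≈ 2.4.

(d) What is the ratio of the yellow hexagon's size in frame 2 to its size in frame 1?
1.7×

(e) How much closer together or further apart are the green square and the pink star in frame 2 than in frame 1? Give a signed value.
+0.6

Distance in frame 1: 8.5. Distance in frame 2: 9.1.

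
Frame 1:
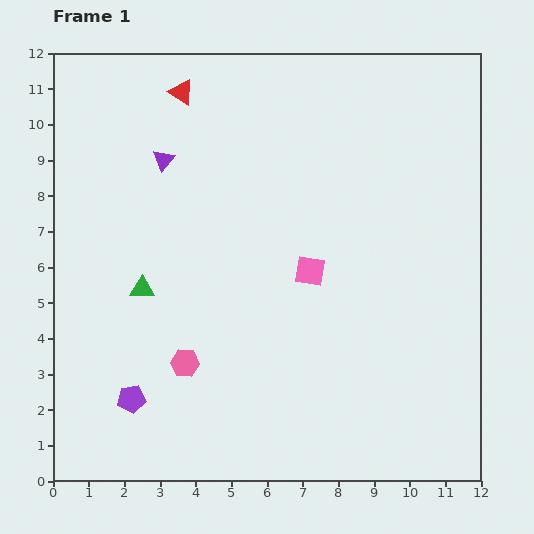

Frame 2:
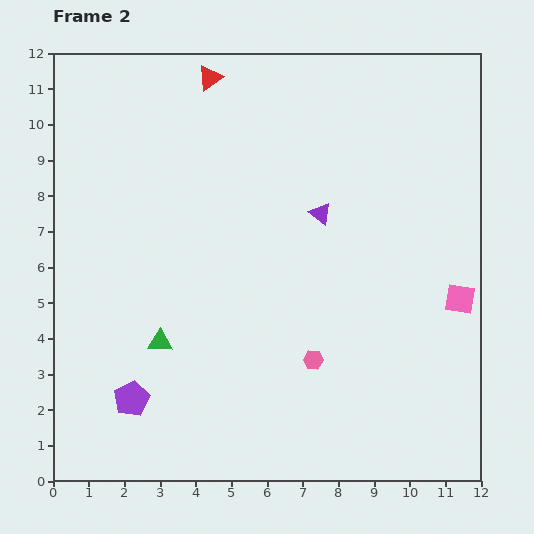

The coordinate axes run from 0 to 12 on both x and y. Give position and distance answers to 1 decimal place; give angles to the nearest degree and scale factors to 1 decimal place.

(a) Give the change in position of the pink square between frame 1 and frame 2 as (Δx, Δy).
(4.2, -0.8)

The pink square was at (7.2, 5.9) in frame 1 and (11.4, 5.1) in frame 2.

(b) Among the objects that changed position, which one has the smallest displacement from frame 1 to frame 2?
the red triangle

(moved 0.9)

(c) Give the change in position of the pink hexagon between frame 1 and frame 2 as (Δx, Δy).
(3.6, 0.1)

The pink hexagon was at (3.7, 3.3) in frame 1 and (7.3, 3.4) in frame 2.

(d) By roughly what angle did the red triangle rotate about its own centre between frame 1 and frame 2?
51° clockwise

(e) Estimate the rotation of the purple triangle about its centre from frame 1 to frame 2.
32° counter-clockwise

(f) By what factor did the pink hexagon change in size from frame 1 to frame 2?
0.7×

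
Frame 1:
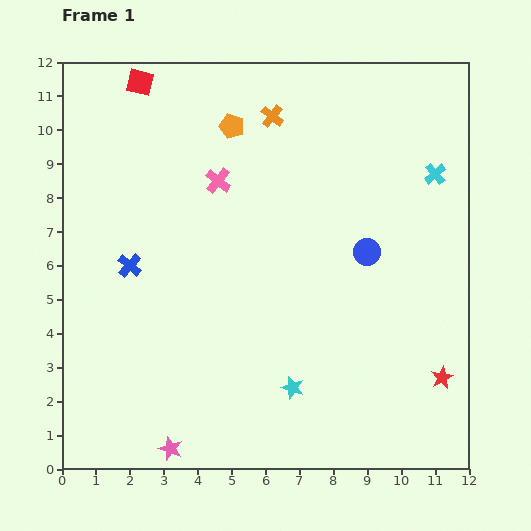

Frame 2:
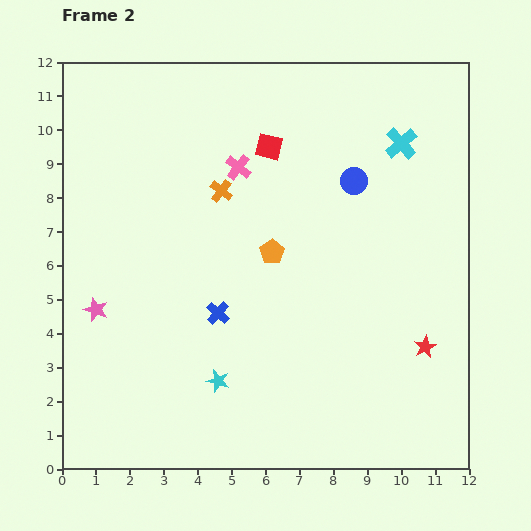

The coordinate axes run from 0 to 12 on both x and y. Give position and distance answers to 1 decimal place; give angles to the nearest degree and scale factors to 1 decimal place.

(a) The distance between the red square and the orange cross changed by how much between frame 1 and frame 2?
-2.1

Distance in frame 1: 4.0. Distance in frame 2: 1.9.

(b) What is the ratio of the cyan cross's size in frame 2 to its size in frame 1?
1.5×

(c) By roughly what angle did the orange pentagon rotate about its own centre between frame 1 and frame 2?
20° clockwise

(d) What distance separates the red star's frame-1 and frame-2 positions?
1.0

The red star moved from (11.2, 2.7) to (10.7, 3.6), a distance of √(0.5² + 0.9²) ≈ 1.0.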